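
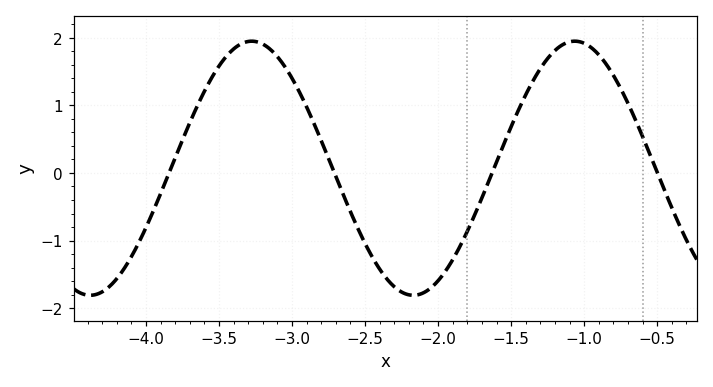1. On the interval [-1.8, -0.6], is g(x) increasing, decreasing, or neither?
neither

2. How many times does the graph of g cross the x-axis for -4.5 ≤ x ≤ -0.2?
4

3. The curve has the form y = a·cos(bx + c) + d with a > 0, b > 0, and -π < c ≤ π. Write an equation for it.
y = 1.88cos(2.8x + 3) + 0.07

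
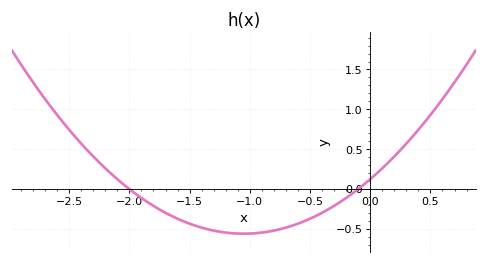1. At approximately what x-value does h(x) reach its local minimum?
-1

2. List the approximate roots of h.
-2, -0.1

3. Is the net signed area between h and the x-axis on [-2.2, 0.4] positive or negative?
negative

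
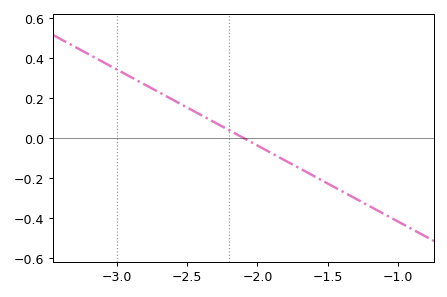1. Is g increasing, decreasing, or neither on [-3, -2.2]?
decreasing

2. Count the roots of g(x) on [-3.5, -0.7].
1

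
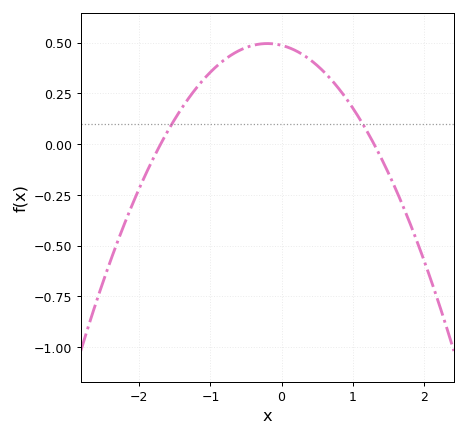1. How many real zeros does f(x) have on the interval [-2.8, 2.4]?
2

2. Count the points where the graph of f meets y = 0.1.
2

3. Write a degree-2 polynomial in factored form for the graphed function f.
y = -0.22(x + 1.7)(x - 1.3)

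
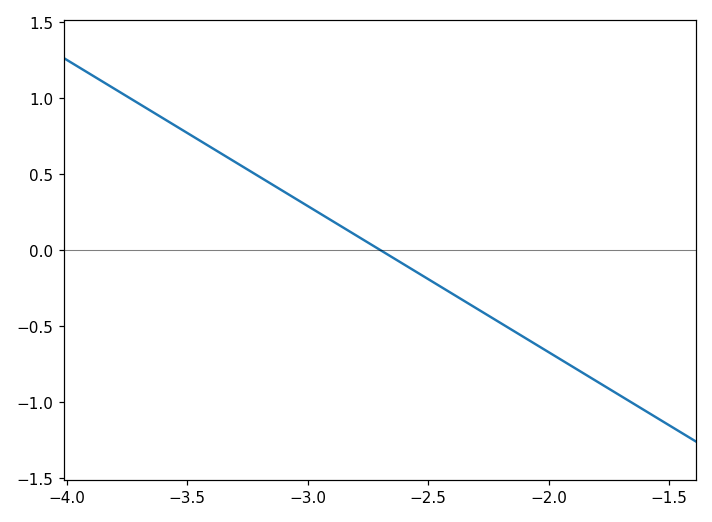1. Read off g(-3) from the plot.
0.288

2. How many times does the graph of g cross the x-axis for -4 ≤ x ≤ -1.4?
1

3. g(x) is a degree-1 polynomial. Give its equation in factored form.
y = -0.96(x + 2.7)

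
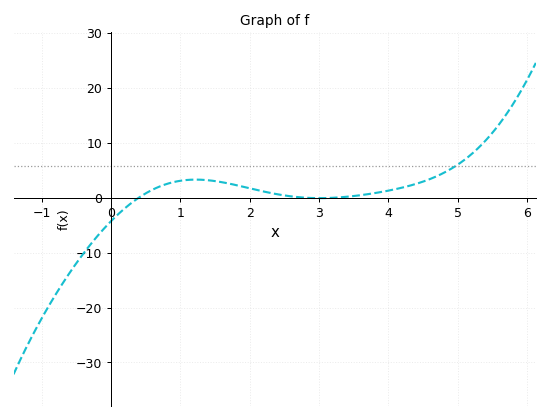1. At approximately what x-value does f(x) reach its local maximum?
1.2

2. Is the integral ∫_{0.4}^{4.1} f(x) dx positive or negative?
positive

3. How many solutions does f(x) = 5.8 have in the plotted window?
1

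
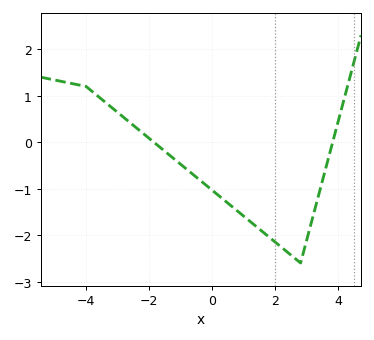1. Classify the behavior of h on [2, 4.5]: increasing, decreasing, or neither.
neither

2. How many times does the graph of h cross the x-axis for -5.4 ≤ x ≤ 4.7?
2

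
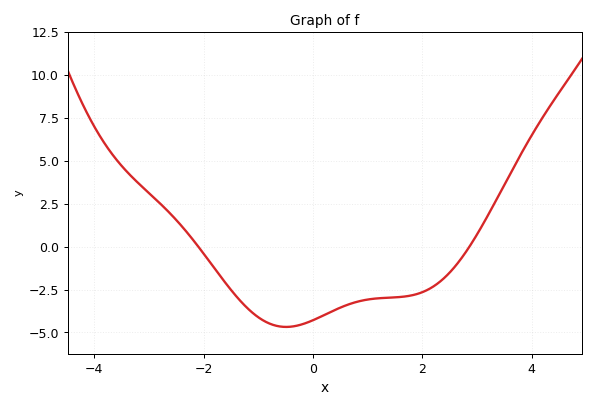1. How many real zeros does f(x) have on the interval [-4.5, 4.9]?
2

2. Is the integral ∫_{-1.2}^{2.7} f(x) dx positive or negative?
negative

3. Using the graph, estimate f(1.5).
-2.95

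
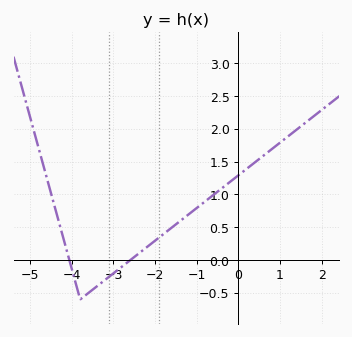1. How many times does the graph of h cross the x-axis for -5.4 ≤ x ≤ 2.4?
2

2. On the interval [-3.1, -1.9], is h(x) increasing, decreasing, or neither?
increasing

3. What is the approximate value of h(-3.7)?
-0.55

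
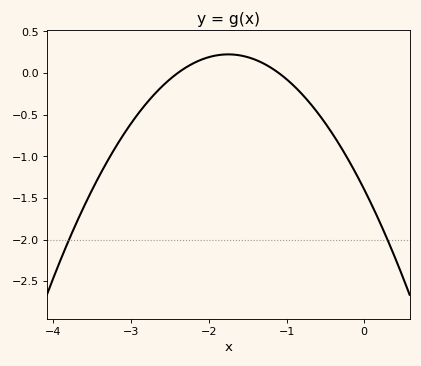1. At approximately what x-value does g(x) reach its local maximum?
-1.75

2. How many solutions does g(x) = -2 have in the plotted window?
2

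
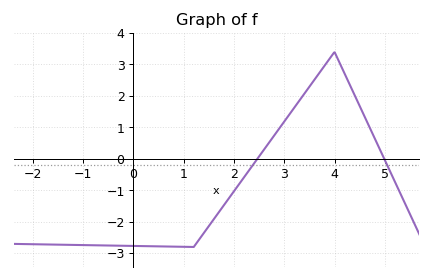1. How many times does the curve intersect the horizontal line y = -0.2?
2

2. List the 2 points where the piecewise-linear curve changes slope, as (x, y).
(1.2, -2.8); (4, 3.4)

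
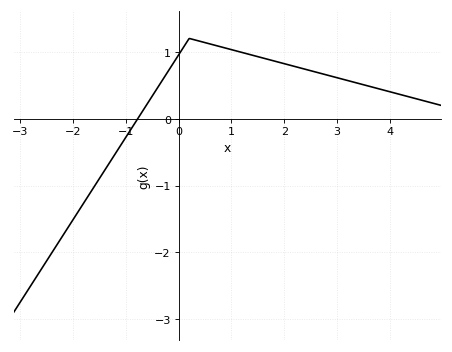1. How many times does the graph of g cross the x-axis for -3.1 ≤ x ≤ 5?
1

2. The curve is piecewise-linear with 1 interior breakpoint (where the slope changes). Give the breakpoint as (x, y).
(0.2, 1.2)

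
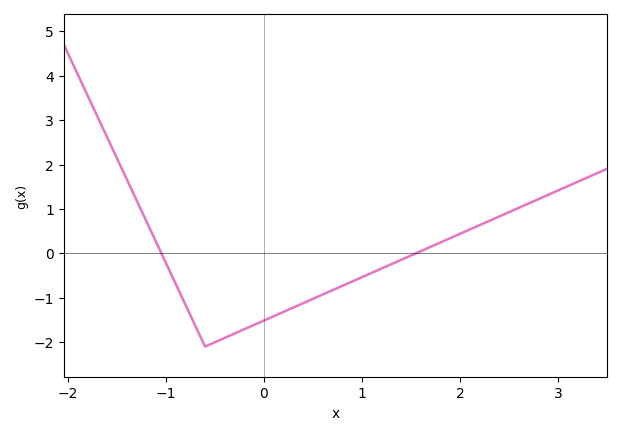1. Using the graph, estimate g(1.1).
-0.4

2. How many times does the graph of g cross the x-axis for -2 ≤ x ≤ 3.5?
2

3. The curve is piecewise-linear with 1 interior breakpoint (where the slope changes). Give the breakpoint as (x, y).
(-0.6, -2.1)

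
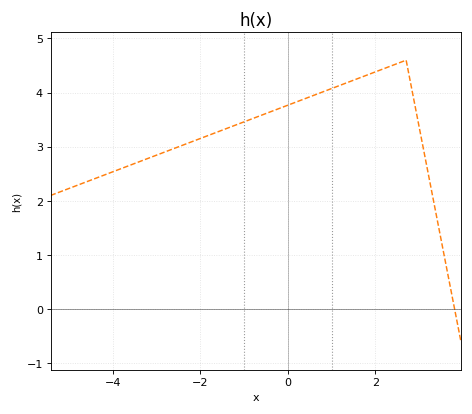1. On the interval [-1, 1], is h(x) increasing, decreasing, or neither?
increasing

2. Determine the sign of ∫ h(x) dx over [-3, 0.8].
positive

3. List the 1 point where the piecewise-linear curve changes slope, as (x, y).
(2.7, 4.6)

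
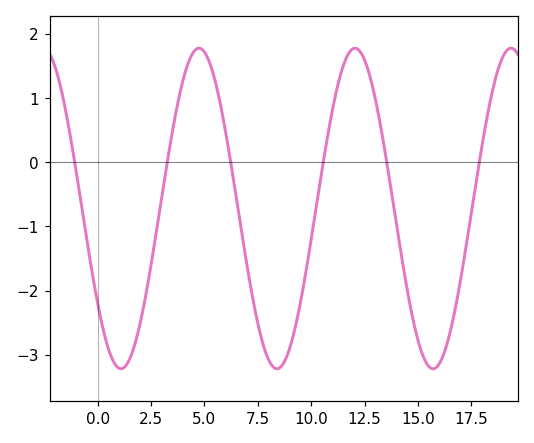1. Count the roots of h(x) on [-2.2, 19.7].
6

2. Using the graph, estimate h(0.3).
-2.7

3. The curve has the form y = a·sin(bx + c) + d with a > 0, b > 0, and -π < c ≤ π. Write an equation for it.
y = 2.5sin(0.86x - 2.5) - 0.72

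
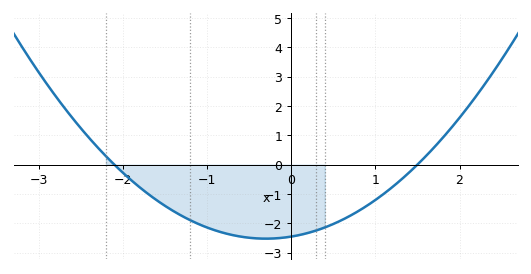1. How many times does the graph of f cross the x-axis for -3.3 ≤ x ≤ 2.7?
2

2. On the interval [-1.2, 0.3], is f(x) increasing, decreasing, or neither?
neither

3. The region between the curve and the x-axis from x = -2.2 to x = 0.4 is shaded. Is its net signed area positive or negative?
negative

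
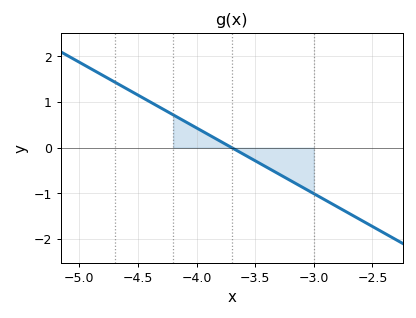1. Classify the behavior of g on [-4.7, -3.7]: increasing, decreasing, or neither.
decreasing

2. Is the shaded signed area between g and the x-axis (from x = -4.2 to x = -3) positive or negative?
negative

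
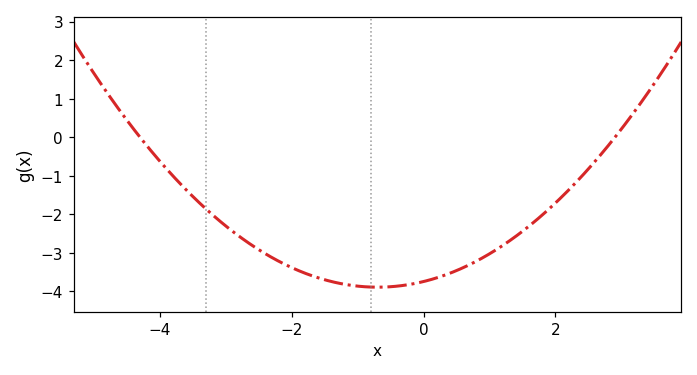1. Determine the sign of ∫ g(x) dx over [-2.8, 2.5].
negative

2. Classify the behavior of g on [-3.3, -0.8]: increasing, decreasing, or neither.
decreasing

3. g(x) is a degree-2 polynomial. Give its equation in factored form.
y = 0.3(x + 4.3)(x - 2.9)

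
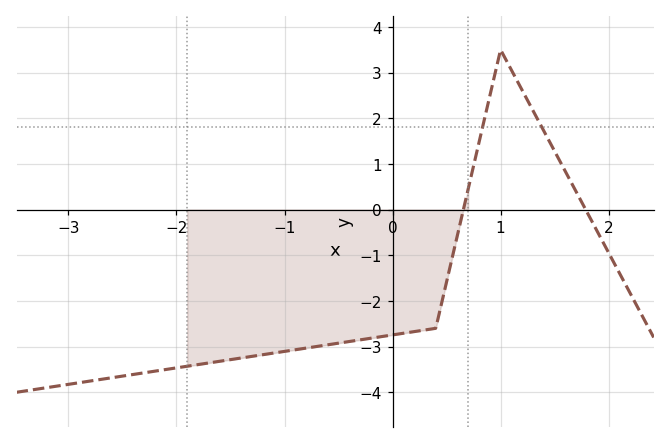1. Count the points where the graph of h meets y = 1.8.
2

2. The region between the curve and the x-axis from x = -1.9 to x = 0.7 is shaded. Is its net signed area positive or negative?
negative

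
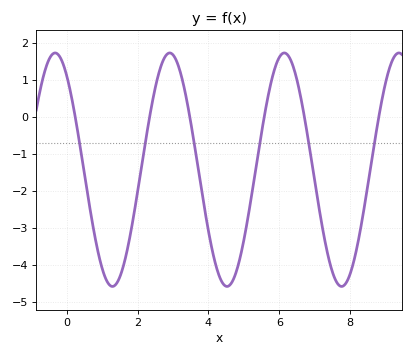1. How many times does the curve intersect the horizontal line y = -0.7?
6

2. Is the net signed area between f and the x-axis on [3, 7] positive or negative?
negative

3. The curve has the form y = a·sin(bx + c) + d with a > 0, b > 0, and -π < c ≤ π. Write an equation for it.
y = 3.16sin(1.94x + 2.22) - 1.43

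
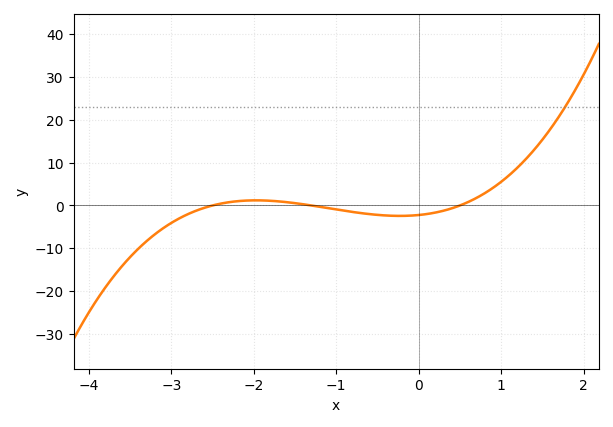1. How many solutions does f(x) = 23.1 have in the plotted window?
1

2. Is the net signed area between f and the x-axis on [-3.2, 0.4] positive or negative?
negative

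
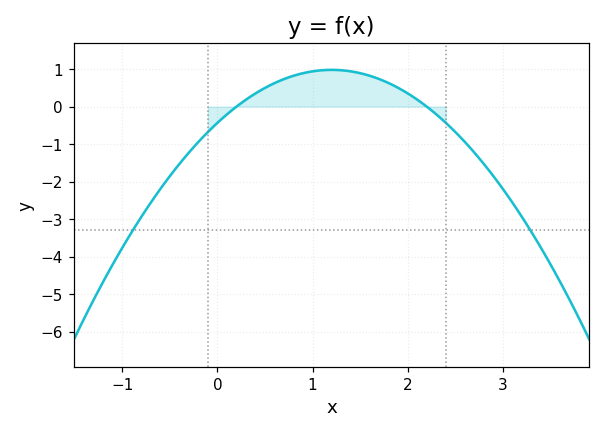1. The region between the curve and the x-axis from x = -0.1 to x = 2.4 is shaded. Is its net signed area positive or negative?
positive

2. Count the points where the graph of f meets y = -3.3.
2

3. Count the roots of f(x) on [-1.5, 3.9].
2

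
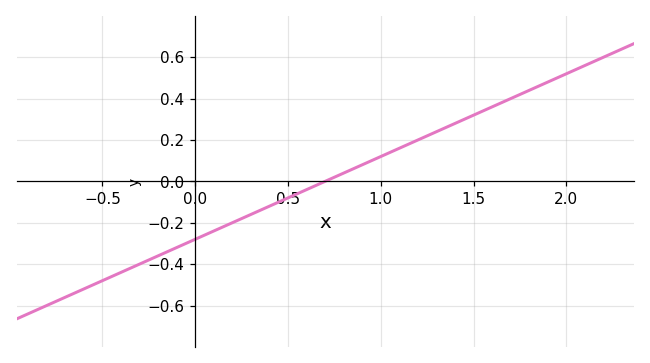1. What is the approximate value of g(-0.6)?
-0.52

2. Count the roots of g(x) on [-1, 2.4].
1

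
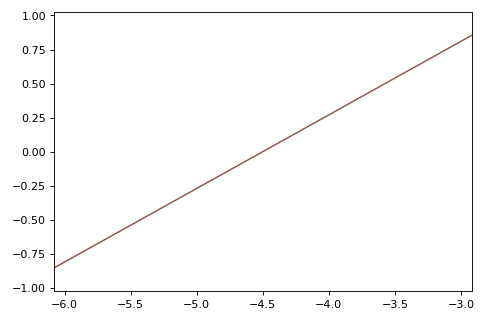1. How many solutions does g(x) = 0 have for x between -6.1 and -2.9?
1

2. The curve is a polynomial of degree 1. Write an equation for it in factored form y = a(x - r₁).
y = 0.54(x + 4.5)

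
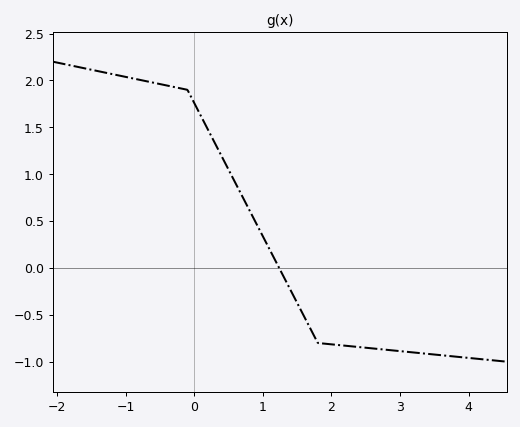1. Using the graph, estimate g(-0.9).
2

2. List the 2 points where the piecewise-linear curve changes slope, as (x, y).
(-0.1, 1.9); (1.8, -0.8)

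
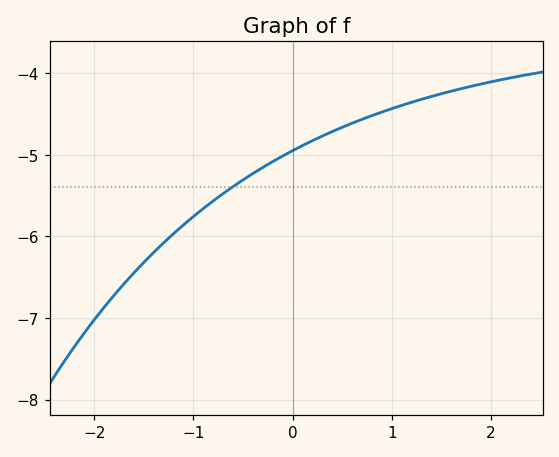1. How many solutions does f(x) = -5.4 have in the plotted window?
1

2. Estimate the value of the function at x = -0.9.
-5.66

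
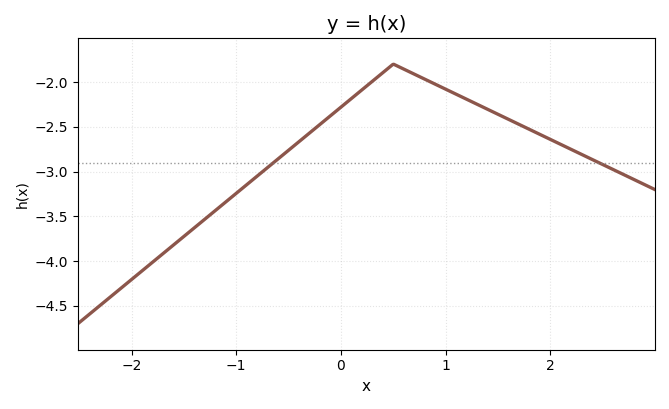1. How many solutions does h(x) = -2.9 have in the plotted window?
2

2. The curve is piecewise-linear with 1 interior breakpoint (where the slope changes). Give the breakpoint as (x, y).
(0.5, -1.8)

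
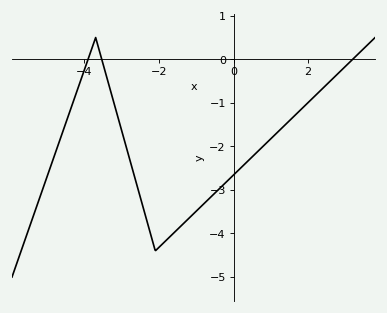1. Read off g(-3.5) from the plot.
-0.113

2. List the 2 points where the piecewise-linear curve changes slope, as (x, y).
(-3.7, 0.5); (-2.1, -4.4)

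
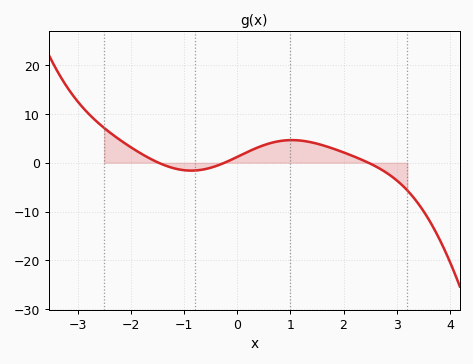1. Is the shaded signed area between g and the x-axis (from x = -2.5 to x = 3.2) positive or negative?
positive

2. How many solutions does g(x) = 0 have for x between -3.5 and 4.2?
3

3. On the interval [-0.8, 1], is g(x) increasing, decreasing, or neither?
increasing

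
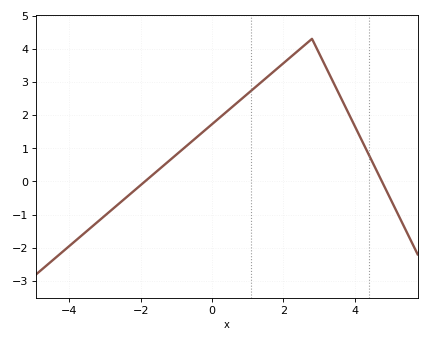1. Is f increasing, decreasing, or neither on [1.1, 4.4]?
neither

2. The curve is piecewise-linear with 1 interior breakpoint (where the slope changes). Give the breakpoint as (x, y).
(2.8, 4.3)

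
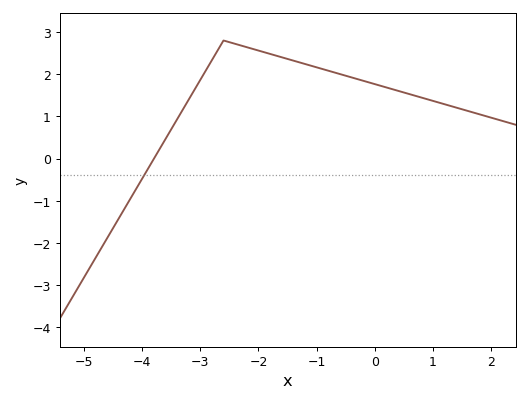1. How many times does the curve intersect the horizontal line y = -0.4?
1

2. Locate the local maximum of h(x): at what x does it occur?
-2.6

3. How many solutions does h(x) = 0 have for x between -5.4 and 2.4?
1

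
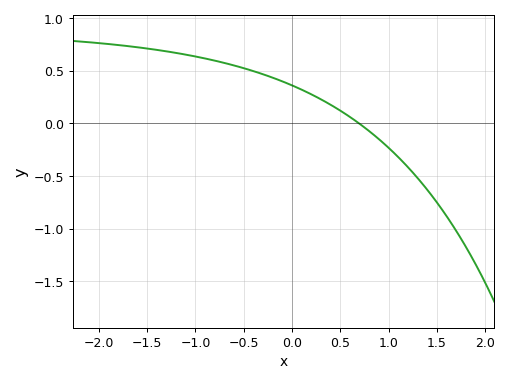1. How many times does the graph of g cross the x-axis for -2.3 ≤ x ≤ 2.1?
1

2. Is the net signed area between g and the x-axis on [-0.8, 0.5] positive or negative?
positive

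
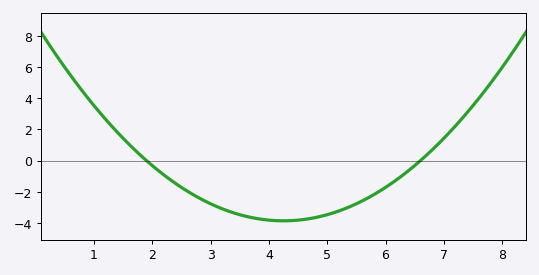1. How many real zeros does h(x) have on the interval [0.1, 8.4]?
2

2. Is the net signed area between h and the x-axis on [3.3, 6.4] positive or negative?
negative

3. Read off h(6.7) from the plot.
0.336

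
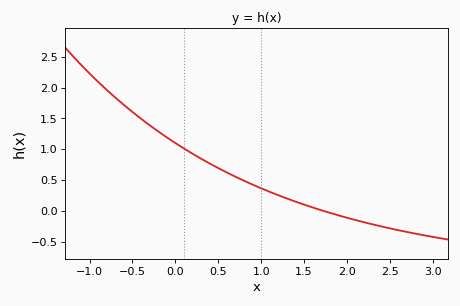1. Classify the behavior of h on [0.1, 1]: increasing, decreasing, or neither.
decreasing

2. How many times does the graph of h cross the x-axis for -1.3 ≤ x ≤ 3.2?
1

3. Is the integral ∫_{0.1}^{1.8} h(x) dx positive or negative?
positive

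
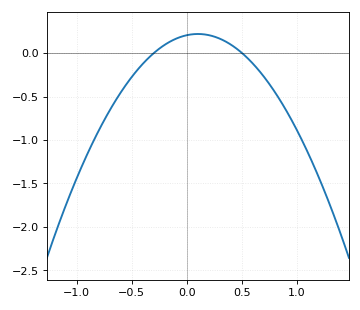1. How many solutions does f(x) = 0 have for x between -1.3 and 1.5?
2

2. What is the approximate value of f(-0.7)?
-0.658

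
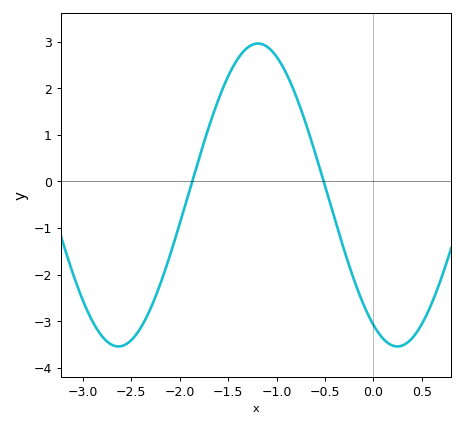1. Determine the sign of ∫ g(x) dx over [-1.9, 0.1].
positive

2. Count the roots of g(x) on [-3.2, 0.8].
2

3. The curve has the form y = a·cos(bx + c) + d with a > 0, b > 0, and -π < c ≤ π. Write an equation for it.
y = 3.25cos(2.2x + 2.6) - 0.29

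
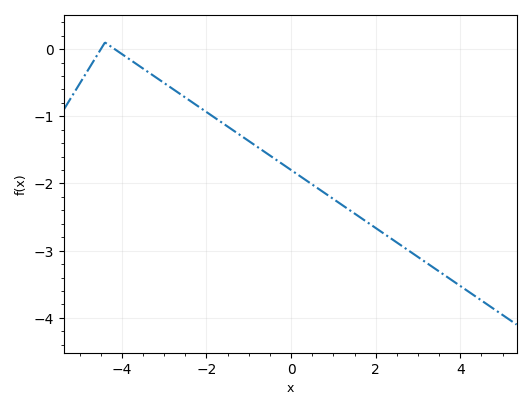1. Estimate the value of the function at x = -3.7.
-0.202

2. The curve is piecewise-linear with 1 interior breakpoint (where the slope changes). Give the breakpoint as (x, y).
(-4.4, 0.1)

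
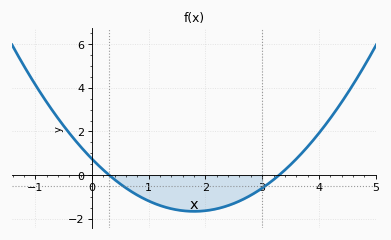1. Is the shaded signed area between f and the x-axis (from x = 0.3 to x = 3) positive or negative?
negative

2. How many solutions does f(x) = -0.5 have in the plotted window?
2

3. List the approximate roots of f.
0.3, 3.3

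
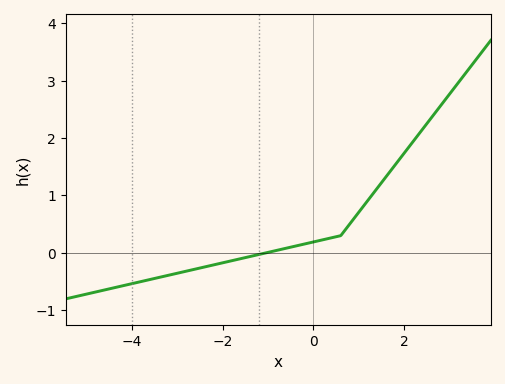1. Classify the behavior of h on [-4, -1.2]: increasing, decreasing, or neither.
increasing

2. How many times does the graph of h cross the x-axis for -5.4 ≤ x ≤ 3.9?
1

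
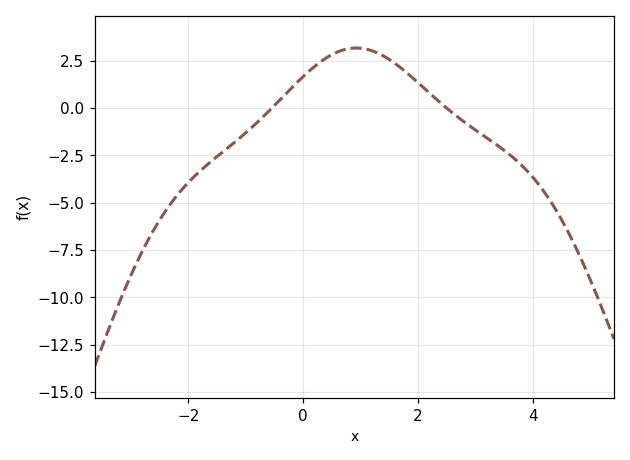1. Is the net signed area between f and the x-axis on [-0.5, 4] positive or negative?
positive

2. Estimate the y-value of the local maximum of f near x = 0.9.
3.16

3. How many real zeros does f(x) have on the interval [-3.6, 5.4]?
2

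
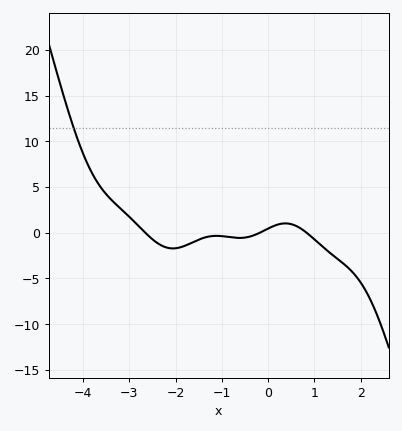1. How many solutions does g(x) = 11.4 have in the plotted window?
1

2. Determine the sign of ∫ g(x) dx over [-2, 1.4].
negative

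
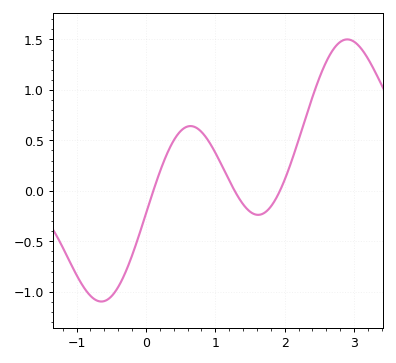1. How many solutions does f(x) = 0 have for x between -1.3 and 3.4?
3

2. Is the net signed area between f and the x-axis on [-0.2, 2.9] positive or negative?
positive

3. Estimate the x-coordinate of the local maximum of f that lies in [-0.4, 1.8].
0.6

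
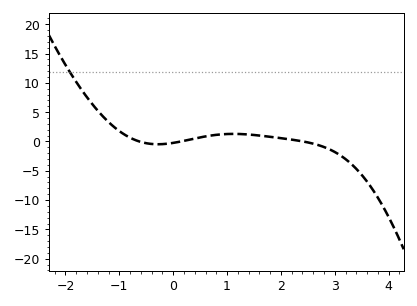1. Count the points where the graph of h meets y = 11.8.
1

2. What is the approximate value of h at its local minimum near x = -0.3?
-0.477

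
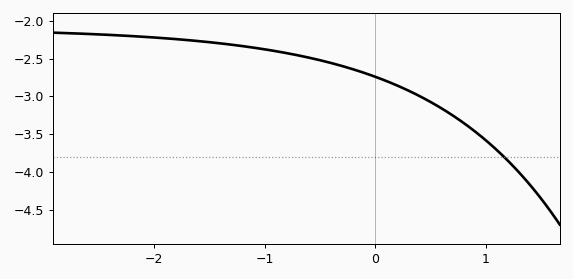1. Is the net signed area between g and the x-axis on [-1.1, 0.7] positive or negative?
negative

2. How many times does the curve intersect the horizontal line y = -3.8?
1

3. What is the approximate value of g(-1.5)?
-2.3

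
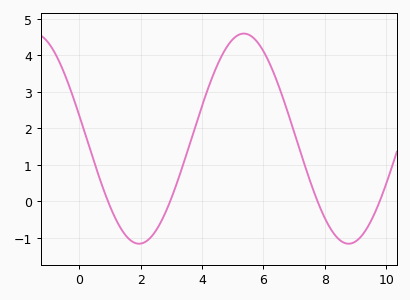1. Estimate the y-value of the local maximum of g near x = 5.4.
4.6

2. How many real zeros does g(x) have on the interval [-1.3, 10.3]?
4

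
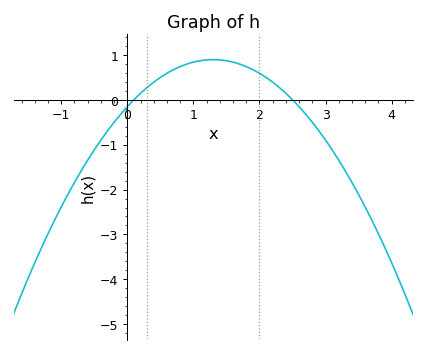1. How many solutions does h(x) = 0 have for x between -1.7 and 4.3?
2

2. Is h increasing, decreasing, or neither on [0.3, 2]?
neither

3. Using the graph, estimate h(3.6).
-2.39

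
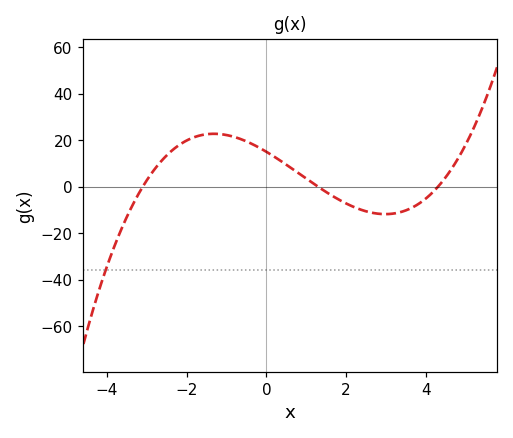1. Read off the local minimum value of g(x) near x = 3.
-12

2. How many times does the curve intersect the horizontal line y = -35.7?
1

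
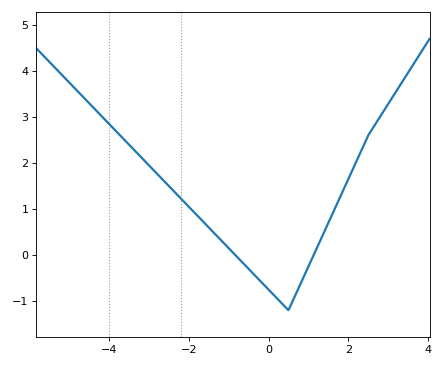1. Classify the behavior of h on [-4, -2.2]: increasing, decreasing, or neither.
decreasing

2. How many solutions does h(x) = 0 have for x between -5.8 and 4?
2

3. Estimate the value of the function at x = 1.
-0.25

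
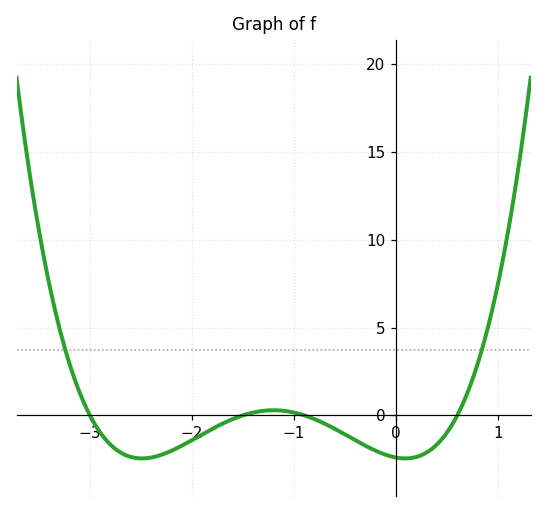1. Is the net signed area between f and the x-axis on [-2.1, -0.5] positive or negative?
negative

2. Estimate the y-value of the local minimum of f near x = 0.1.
-2.46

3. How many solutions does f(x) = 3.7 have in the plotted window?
2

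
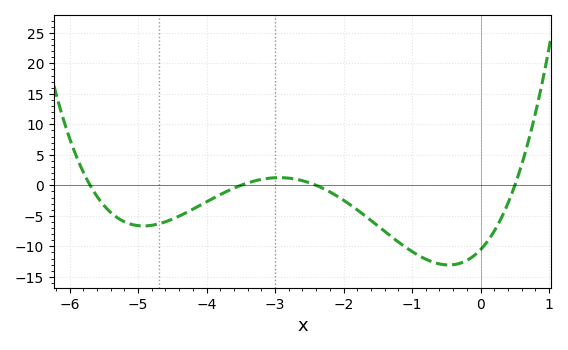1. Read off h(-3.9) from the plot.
-2.09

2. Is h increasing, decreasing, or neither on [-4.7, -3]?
increasing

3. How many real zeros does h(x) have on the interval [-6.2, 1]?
4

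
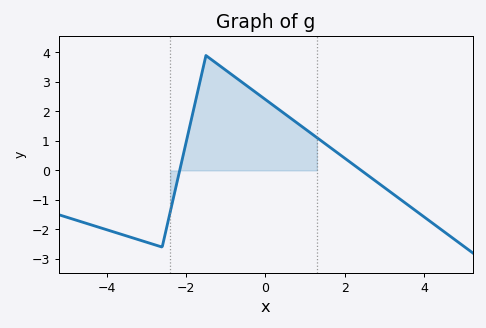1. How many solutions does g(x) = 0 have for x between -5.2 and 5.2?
2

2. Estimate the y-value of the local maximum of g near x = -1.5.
3.9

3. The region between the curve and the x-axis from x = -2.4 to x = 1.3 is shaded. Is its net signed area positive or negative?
positive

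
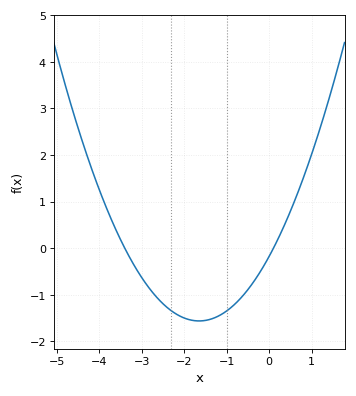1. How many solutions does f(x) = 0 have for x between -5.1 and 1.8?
2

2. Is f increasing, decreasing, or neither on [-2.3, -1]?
neither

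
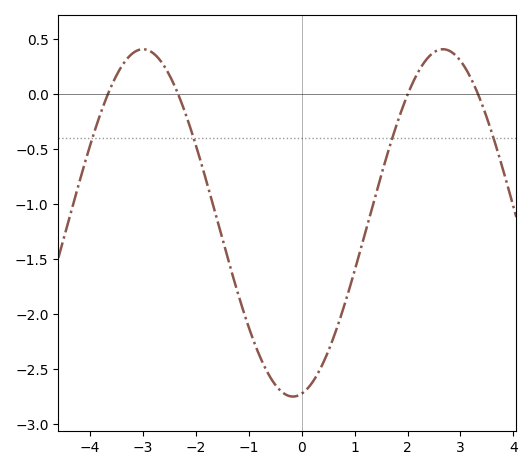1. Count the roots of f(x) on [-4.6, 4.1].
4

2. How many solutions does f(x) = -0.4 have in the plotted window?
4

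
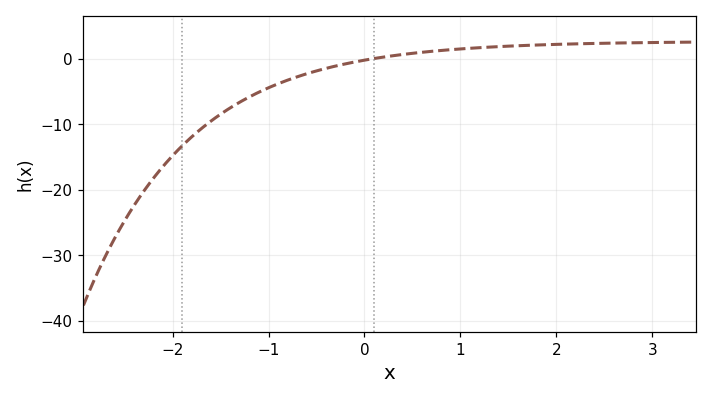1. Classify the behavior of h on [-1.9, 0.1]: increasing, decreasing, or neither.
increasing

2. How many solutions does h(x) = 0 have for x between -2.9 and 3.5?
1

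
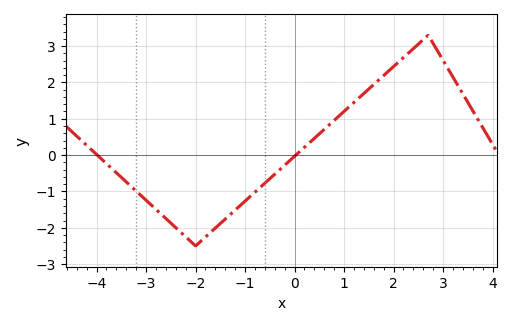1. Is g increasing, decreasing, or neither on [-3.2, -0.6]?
neither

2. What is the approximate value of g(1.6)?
1.9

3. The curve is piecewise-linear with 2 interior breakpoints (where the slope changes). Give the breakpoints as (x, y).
(-2, -2.5); (2.7, 3.3)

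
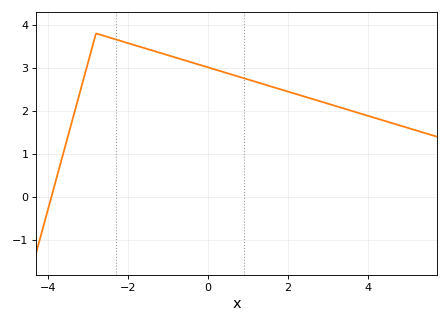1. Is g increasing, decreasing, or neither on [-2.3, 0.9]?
decreasing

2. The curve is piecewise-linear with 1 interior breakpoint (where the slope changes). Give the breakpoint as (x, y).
(-2.8, 3.8)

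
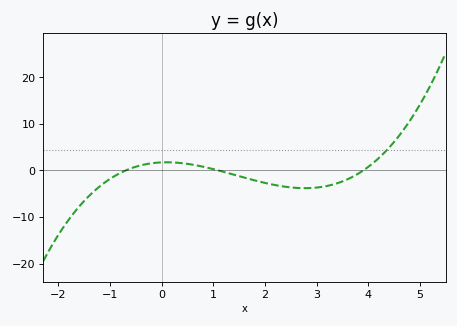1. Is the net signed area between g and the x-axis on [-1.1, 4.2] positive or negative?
negative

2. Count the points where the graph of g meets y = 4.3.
1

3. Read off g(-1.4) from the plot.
-5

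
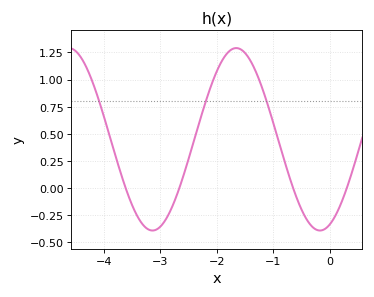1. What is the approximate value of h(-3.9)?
0.487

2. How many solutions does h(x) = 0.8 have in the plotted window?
3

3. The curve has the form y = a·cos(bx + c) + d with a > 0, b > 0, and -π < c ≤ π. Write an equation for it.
y = 0.84cos(2.12x - 2.77) + 0.45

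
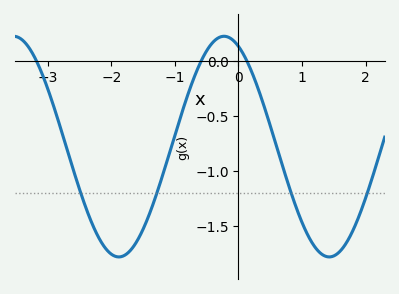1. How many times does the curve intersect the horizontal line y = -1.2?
4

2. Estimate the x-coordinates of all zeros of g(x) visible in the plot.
-3.2, -0.6, 0.1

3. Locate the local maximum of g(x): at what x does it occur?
-0.2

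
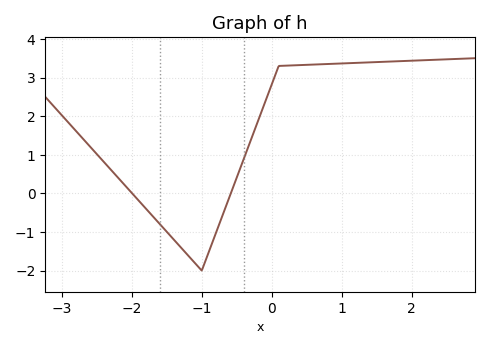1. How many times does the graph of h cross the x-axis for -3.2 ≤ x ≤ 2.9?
2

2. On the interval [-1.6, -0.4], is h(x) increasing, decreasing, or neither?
neither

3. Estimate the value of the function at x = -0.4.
0.9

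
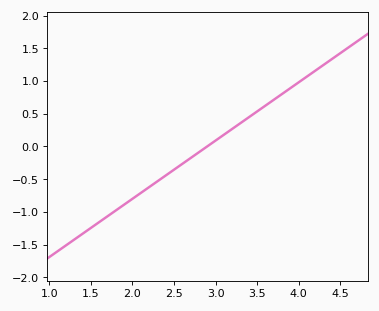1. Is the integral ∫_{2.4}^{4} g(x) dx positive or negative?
positive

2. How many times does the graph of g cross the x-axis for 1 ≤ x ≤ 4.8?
1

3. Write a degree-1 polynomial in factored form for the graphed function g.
y = 0.89(x - 2.9)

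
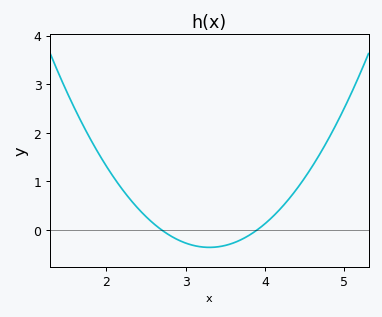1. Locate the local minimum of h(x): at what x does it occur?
3.3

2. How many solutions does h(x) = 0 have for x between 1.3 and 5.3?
2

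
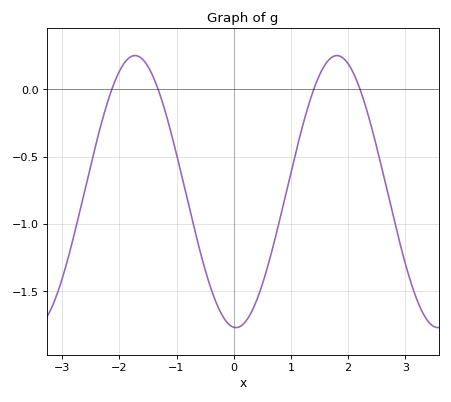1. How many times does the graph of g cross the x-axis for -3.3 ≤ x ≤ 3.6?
4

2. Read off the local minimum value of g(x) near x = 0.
-1.75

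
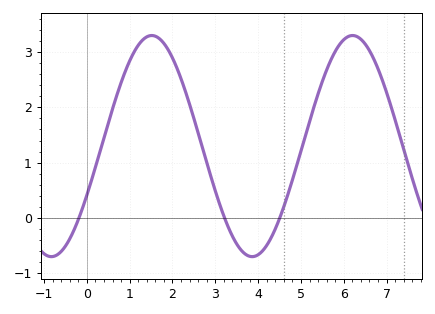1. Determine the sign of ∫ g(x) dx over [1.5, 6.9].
positive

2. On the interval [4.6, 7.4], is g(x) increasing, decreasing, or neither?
neither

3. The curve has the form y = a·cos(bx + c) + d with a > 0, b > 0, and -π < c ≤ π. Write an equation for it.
y = 2cos(1.34x - 2.03) + 1.3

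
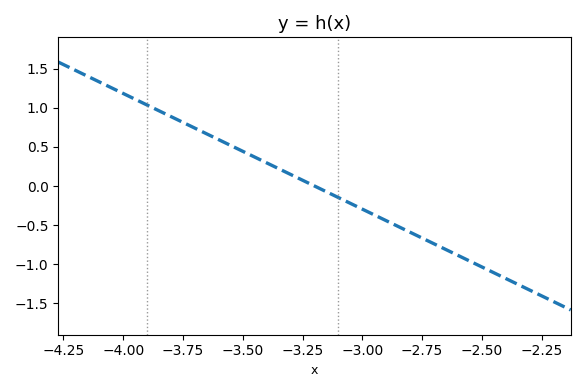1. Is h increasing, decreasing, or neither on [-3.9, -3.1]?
decreasing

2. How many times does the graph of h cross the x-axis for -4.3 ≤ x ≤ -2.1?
1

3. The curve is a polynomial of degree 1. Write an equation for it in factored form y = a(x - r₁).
y = -1.48(x + 3.2)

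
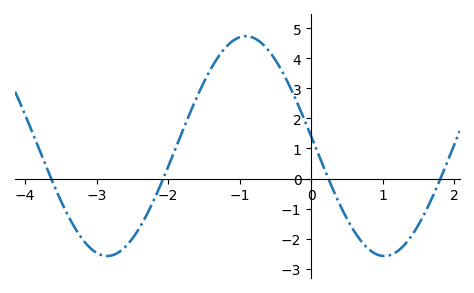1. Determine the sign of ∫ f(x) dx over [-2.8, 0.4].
positive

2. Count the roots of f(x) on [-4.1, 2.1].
4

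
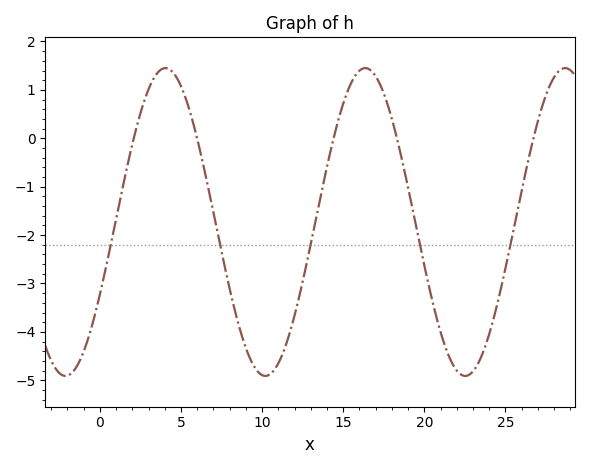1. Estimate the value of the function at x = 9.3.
-4.58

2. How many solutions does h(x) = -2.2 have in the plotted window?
5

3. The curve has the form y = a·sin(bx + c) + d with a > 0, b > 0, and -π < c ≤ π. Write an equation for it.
y = 3.18sin(0.51x - 0.49) - 1.73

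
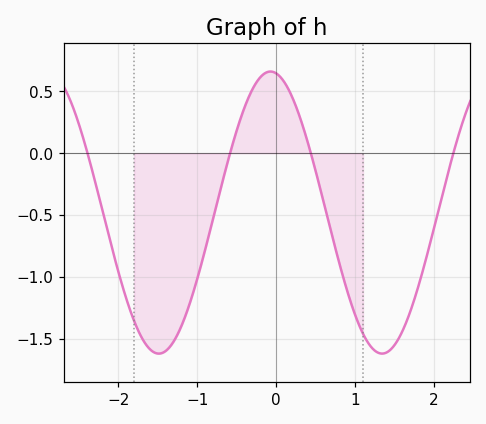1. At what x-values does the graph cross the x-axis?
-2.4, -0.6, 0.4, 2.2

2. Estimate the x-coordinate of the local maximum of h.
-0.1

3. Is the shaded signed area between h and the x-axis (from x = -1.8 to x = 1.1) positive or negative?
negative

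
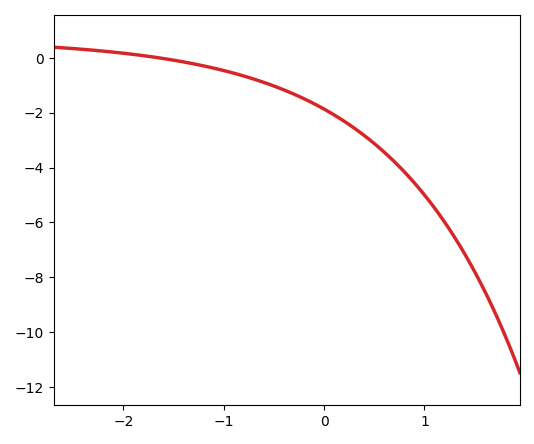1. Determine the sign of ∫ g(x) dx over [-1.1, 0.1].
negative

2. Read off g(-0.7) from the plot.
-0.777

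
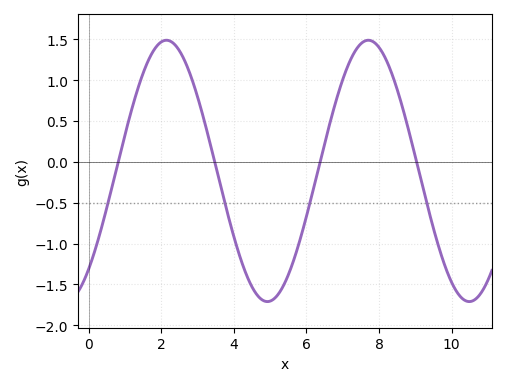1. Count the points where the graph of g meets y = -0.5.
4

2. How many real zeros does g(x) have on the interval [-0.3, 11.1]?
4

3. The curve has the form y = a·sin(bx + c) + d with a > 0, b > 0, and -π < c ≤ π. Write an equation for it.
y = 1.6sin(1.13x - 0.852) - 0.11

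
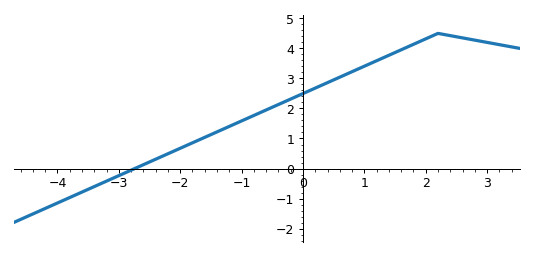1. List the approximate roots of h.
-2.74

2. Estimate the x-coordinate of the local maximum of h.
2.2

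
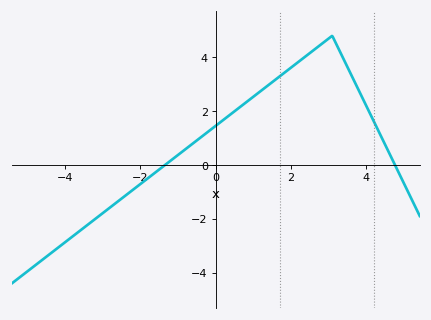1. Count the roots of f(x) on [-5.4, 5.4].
2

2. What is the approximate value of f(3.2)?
4.6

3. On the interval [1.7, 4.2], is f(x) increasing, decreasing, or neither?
neither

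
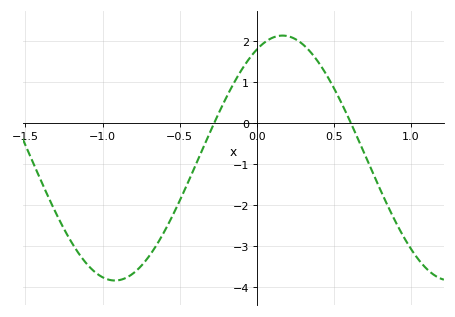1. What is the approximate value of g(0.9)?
-2.4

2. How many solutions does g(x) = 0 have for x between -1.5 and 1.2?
2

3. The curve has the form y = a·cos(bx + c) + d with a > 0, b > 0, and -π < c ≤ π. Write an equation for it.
y = 2.98cos(2.9x - 0.48) - 0.85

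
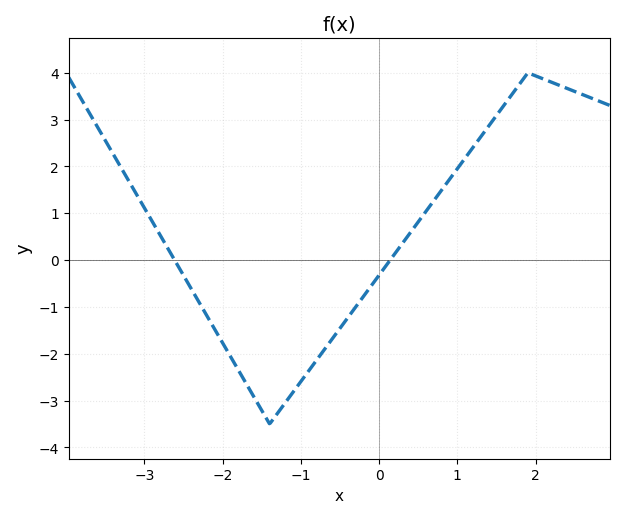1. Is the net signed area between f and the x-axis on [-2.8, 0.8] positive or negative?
negative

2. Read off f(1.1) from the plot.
2.18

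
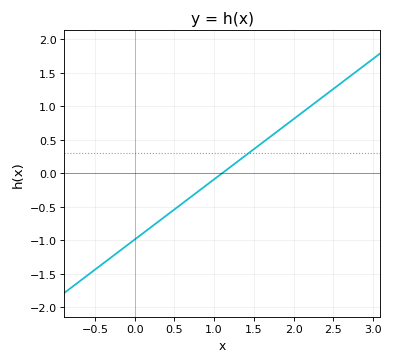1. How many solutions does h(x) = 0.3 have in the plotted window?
1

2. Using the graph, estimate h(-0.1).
-1.08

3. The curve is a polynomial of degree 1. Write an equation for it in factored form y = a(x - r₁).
y = 0.9(x - 1.1)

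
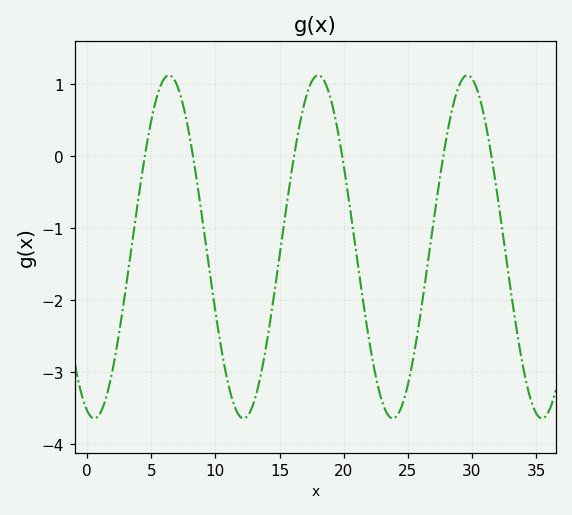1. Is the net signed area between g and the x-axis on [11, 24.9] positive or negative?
negative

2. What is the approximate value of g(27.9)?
0.1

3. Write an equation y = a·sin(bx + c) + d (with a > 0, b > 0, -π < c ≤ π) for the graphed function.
y = 2.38sin(0.54x - 1.9) - 1.26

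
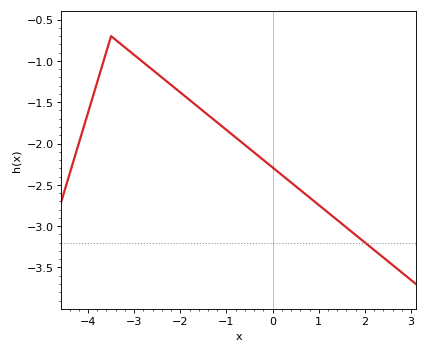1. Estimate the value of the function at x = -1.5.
-1.61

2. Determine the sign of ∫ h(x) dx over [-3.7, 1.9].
negative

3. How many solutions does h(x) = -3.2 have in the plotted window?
1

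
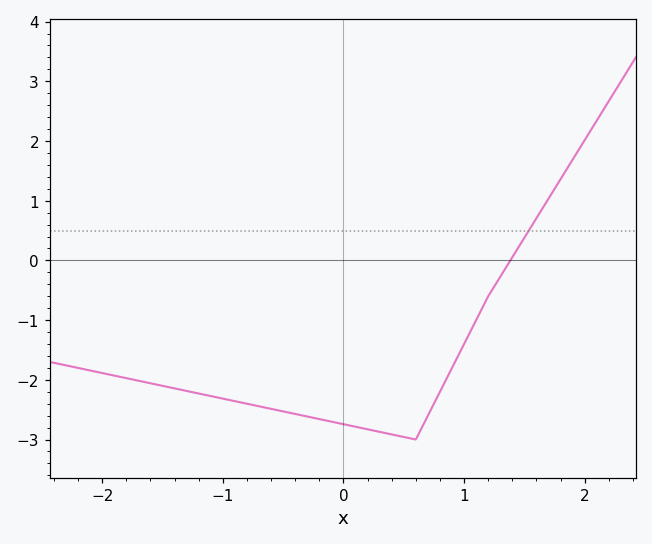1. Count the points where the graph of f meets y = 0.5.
1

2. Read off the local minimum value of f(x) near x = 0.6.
-3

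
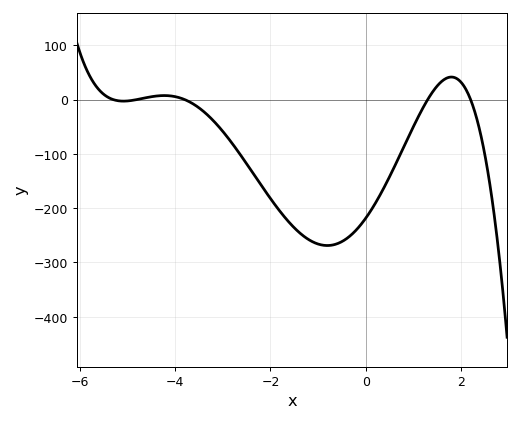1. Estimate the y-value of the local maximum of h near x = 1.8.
41.5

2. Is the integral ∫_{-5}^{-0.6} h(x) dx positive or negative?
negative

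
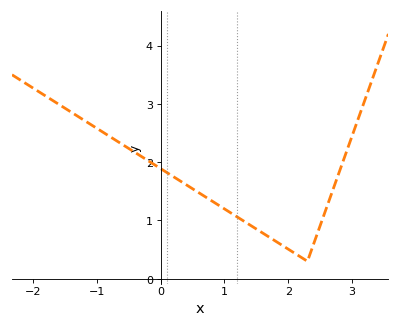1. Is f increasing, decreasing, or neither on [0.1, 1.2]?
decreasing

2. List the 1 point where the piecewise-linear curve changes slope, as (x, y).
(2.3, 0.3)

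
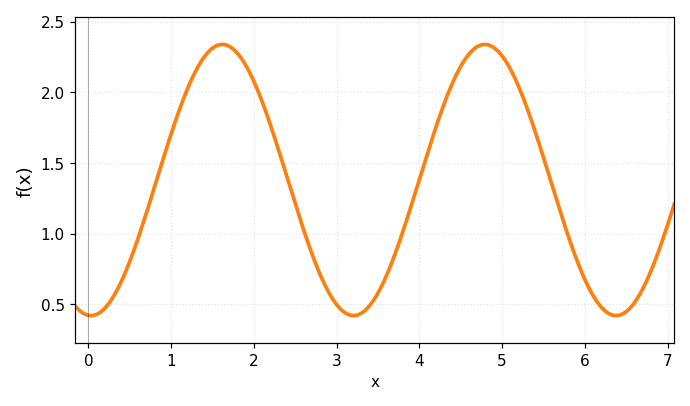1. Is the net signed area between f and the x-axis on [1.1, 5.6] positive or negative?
positive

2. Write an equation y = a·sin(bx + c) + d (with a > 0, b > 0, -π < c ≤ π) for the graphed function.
y = 0.96sin(1.98x - 1.63) + 1.38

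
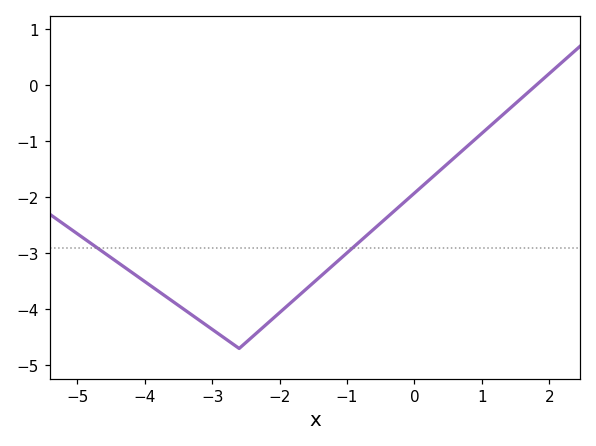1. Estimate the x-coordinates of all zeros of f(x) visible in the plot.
1.8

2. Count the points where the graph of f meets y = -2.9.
2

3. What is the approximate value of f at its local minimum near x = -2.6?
-4.7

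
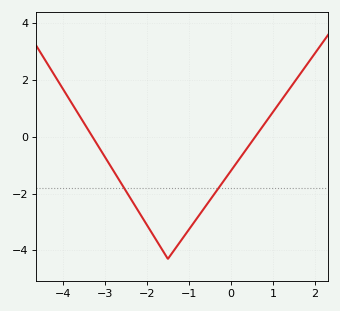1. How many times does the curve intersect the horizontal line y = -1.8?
2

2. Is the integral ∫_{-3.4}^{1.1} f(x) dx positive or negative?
negative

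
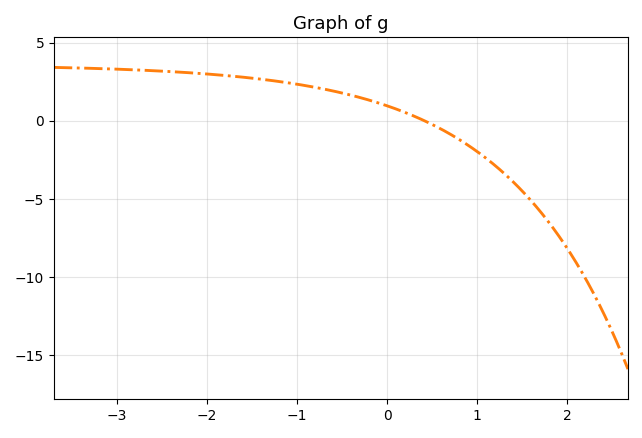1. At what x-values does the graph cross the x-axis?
0.4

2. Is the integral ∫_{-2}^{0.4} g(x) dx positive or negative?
positive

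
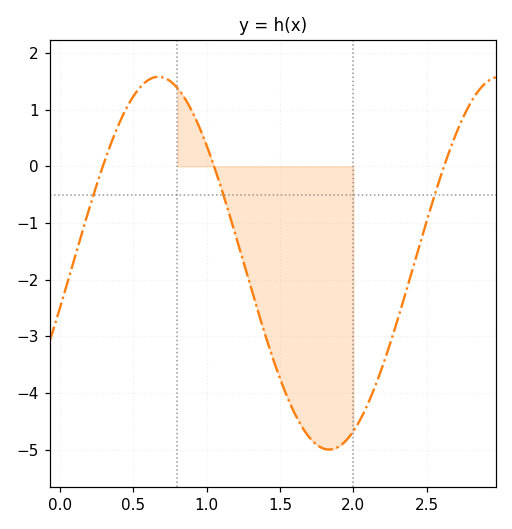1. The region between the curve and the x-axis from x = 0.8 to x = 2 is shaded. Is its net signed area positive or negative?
negative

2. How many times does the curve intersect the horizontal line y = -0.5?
3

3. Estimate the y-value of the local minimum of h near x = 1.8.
-5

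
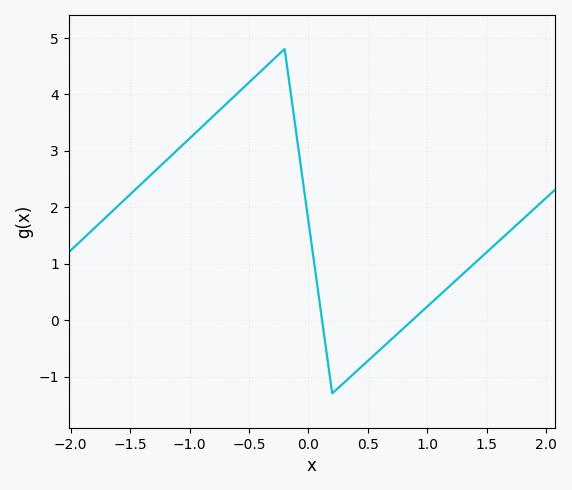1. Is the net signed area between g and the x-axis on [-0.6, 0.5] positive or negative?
positive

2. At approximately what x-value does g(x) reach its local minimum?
0.2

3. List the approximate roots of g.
0.1, 0.9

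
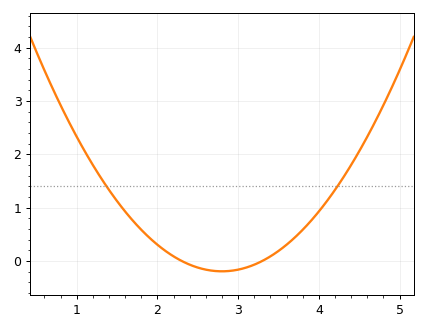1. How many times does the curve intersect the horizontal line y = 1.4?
2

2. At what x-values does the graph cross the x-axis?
2.3, 3.3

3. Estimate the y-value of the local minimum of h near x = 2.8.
-0.195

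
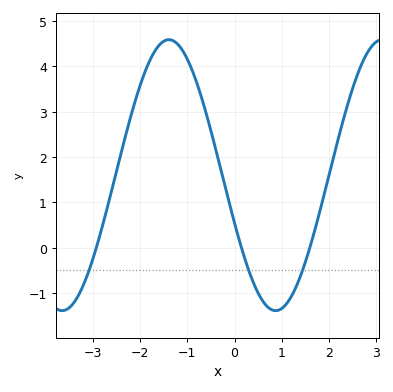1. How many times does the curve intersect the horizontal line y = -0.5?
3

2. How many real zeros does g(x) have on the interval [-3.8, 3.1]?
3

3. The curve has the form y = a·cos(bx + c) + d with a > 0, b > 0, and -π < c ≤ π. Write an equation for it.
y = 2.99cos(1.4x + 1.9) + 1.6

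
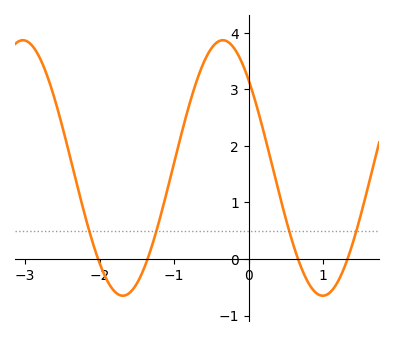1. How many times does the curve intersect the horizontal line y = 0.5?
4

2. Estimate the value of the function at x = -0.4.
3.85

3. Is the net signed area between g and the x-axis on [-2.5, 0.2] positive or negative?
positive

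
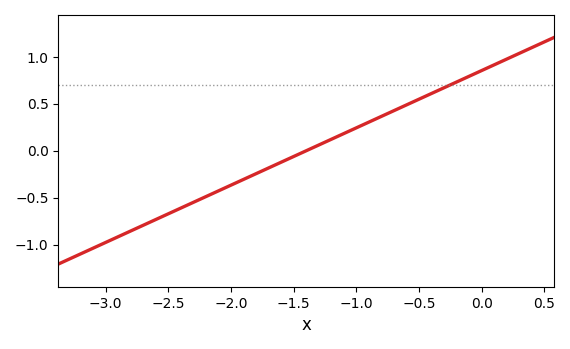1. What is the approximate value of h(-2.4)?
-0.6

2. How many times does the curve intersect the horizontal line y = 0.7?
1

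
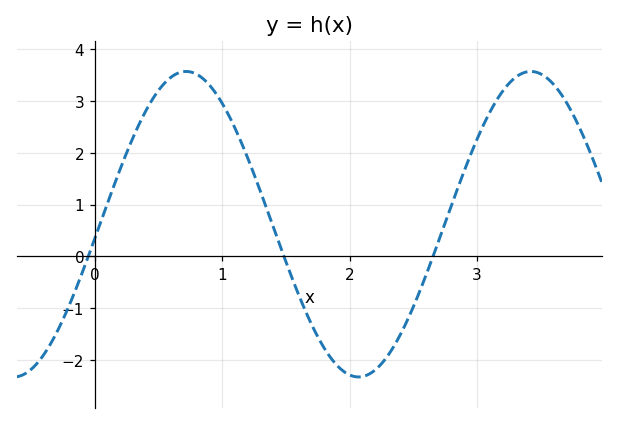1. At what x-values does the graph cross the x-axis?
-0.052, 1.48, 2.66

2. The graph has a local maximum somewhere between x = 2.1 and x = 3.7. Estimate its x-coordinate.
3.42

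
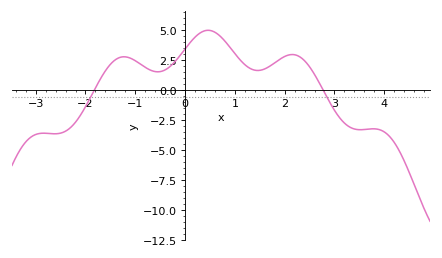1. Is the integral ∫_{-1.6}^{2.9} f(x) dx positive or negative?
positive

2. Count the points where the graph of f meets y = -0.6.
2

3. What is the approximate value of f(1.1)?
2.6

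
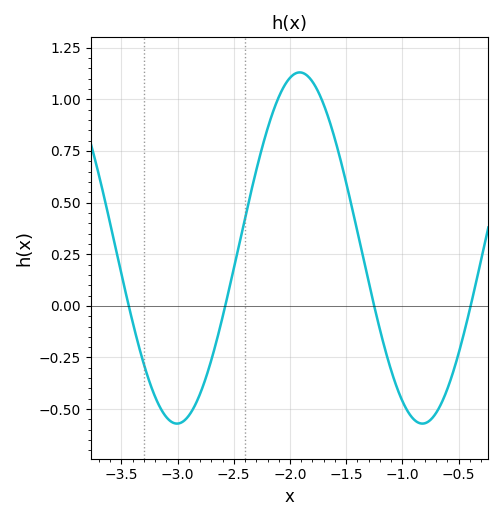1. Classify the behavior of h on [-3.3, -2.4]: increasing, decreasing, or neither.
neither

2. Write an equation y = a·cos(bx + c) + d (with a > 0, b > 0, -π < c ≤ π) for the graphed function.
y = 0.85cos(2.9x - 0.77) + 0.28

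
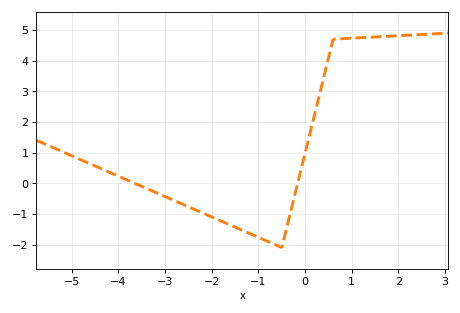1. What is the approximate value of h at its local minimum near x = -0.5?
-2.1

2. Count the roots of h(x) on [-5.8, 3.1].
2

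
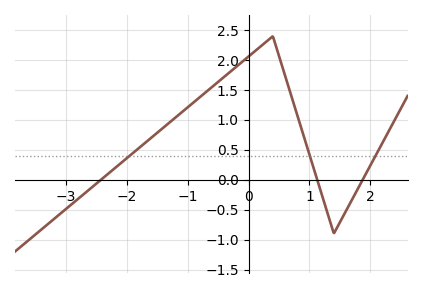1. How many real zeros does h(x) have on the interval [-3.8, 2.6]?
3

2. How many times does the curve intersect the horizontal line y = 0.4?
3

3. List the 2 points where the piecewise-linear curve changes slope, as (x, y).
(0.4, 2.4); (1.4, -0.9)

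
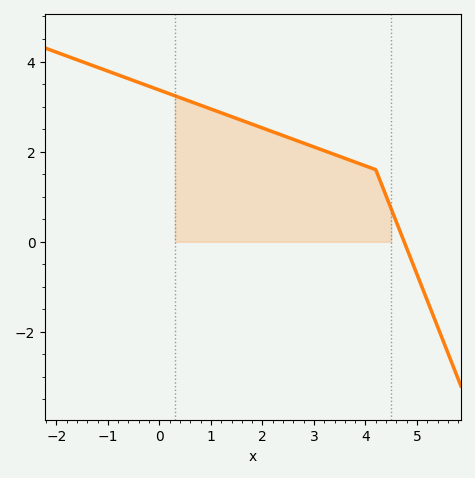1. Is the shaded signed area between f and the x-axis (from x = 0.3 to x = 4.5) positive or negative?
positive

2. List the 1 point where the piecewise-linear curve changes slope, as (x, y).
(4.2, 1.6)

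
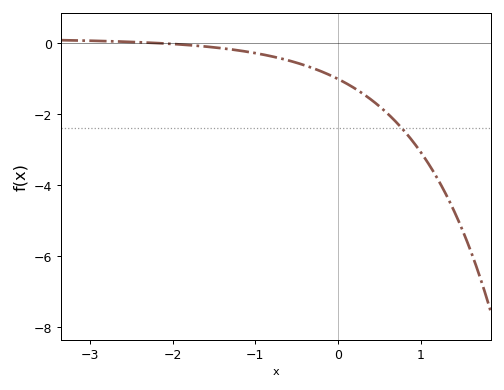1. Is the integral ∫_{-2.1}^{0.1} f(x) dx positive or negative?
negative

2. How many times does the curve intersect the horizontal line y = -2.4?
1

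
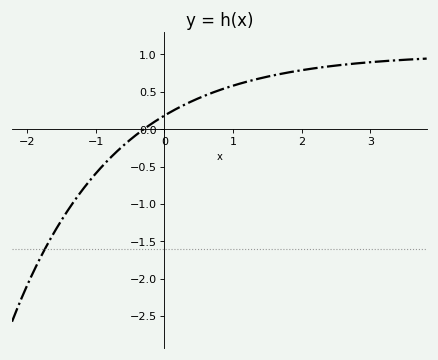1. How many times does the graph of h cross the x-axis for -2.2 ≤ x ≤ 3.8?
1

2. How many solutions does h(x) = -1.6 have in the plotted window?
1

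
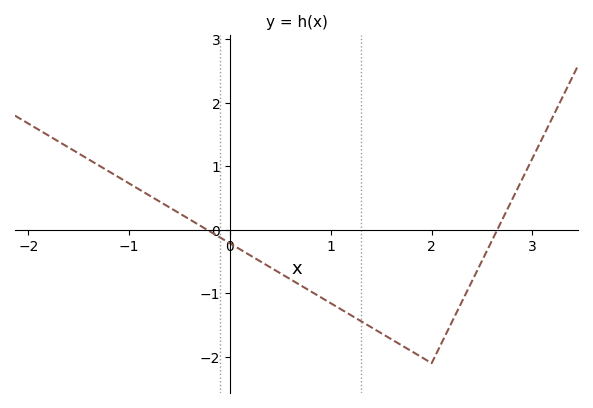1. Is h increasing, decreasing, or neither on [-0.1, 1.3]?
decreasing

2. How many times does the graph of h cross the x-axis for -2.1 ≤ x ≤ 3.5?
2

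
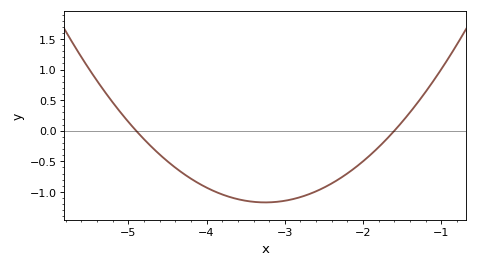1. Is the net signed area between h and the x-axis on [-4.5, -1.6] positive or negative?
negative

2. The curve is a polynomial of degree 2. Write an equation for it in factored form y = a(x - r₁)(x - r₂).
y = 0.43(x + 4.9)(x + 1.6)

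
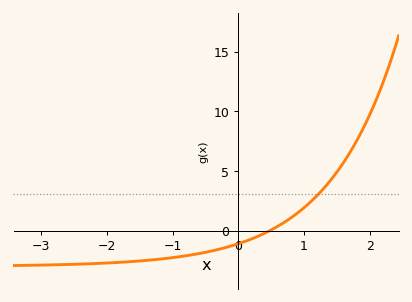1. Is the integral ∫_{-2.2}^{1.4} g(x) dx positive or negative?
negative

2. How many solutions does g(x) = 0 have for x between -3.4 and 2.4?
1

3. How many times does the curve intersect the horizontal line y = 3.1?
1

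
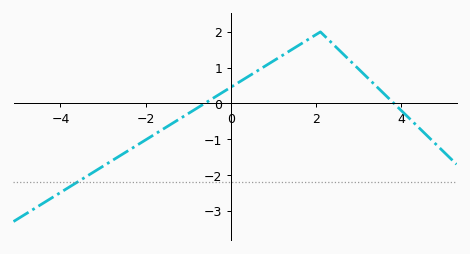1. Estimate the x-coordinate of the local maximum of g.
2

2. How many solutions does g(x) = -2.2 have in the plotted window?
1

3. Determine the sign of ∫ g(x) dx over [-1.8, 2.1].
positive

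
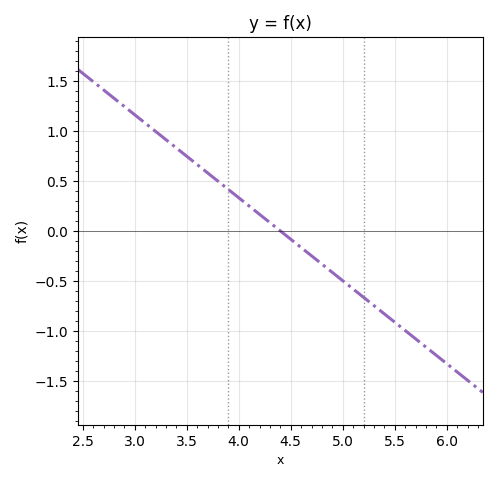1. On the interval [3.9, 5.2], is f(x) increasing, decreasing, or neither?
decreasing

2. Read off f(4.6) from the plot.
-0.166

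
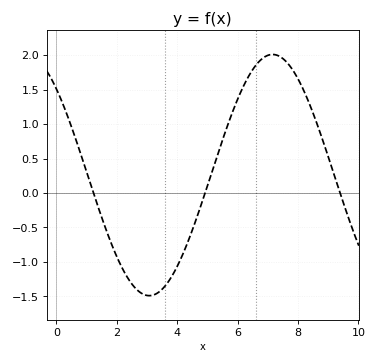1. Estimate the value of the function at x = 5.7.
1.02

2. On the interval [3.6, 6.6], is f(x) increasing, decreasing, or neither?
increasing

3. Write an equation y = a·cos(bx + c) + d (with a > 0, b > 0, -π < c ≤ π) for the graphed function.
y = 1.75cos(0.77x + 0.772) + 0.26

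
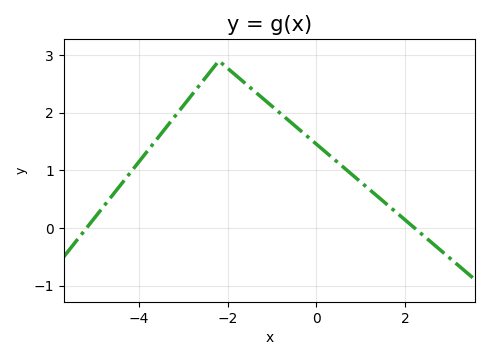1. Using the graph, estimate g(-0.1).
1.52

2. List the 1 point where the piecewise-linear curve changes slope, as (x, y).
(-2.2, 2.9)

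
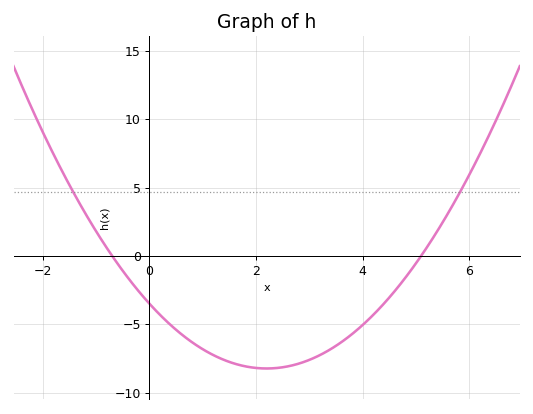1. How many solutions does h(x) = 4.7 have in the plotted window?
2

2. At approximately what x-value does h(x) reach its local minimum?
2.2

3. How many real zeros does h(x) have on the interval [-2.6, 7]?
2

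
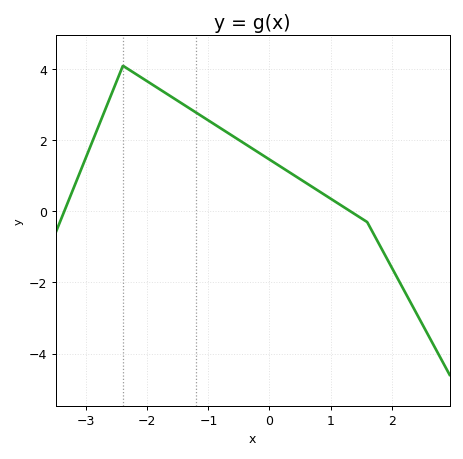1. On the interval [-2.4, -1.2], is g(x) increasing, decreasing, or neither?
decreasing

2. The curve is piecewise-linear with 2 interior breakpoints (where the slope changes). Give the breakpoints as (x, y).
(-2.4, 4.1); (1.6, -0.3)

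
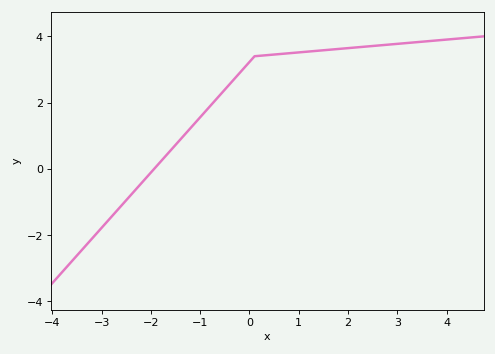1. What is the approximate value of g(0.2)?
3.41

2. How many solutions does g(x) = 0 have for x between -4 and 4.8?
1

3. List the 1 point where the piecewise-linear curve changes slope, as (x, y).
(0.1, 3.4)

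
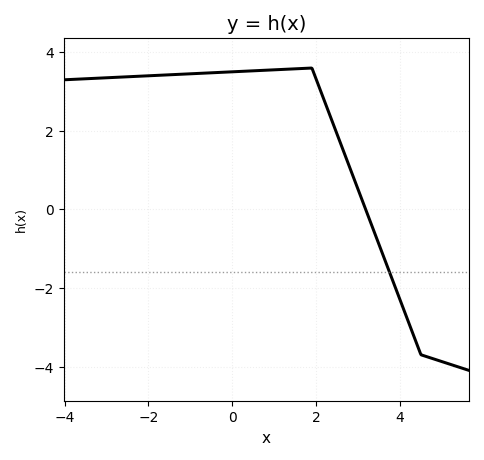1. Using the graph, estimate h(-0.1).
3.4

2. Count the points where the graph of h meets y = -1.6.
1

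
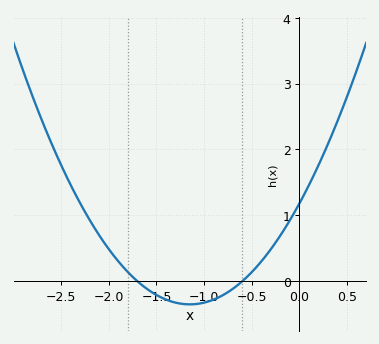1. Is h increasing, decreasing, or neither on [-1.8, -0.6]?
neither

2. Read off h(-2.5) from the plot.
1.76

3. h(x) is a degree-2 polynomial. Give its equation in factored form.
y = 1.16(x + 1.7)(x + 0.6)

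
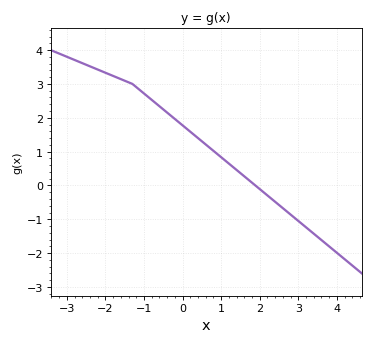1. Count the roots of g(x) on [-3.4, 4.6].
1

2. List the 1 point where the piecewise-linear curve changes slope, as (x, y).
(-1.3, 3)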